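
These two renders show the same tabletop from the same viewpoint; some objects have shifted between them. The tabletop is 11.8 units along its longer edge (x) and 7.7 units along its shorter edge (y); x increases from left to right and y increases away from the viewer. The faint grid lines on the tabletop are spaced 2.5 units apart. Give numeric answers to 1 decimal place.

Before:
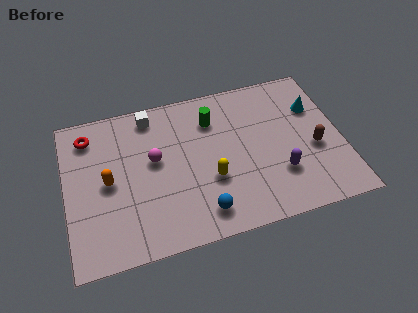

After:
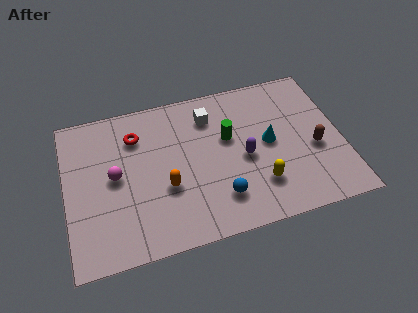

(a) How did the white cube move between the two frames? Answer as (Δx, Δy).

(2.5, -0.7)

The white cube was at about (3.8, 6.7) and moved to about (6.3, 6.0).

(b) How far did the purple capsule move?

1.8

From (9.0, 2.3) to (7.6, 3.5), the purple capsule covered √(1.4² + 1.2²) ≈ 1.8 units.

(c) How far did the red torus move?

2.1

From (1.1, 6.3) to (3.1, 5.8), the red torus covered √(2.0² + 0.5²) ≈ 2.1 units.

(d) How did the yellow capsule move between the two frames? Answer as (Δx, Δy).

(2.0, -0.8)

The yellow capsule was at about (6.1, 2.8) and moved to about (8.1, 2.0).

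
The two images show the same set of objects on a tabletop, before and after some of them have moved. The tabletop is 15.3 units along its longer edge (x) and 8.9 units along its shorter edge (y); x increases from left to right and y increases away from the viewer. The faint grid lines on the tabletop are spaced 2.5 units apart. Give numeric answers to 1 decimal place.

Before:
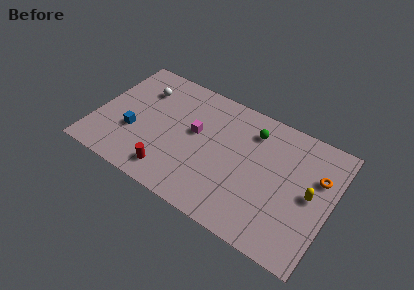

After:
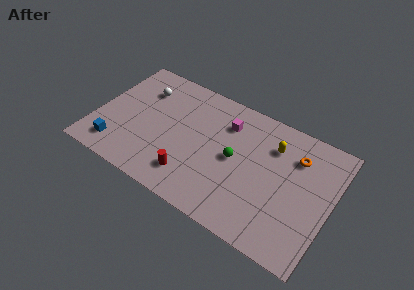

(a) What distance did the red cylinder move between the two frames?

1.4

The red cylinder was near (5.3, 1.5) before and (6.6, 1.9) after, so it travelled √(1.3² + 0.4²) ≈ 1.4 units.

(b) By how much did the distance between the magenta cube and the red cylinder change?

+1.3

The distance was about 3.8 in the first image and 5.1 in the second, so they moved 1.3 units further apart.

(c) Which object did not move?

the white sphere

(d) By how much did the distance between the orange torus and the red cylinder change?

-2.2

They were about 10.0 units apart before and 7.8 after — 2.2 units closer together.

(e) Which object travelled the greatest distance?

the yellow capsule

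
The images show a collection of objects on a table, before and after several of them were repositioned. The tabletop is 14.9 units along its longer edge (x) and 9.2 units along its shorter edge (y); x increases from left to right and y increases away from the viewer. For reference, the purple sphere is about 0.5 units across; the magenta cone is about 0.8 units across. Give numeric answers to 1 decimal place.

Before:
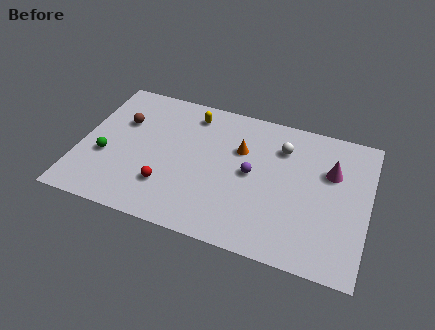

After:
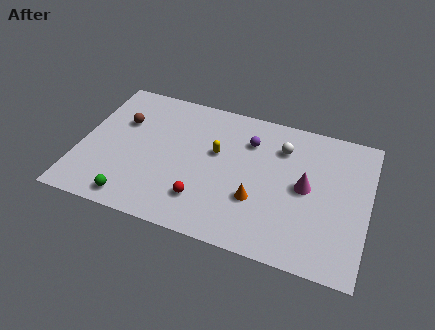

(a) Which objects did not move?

the white sphere and the brown sphere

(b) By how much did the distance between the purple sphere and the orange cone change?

+2.2

Before: roughly 1.6 units apart; after: 3.8. That's 2.2 units further apart.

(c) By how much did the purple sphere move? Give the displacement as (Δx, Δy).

(-0.3, 2.1)

From the two frames, the purple sphere sits at roughly (8.9, 4.7) before and (8.6, 6.8) after.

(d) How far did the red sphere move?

1.9

The red sphere moved from about (4.7, 2.5) to (6.6, 2.2), a distance of √(1.9² + 0.3²) ≈ 1.9.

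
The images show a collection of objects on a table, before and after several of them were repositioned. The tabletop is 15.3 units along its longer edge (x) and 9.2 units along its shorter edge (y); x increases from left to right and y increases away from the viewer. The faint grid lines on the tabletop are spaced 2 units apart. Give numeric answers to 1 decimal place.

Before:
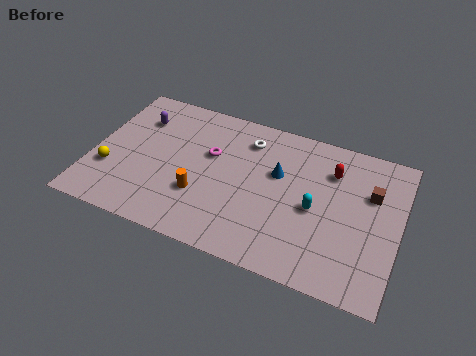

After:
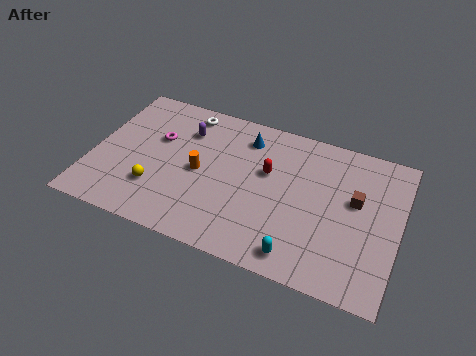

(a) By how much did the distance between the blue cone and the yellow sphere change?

-2.4

Before: roughly 8.6 units apart; after: 6.2. That's 2.4 units closer together.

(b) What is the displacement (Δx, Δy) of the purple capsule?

(2.4, 0.0)

The purple capsule started near (2.0, 6.8) and ended near (4.4, 6.8).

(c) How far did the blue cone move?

2.5

The blue cone was near (9.2, 5.7) before and (7.4, 7.4) after, so it travelled √(1.8² + 1.7²) ≈ 2.5 units.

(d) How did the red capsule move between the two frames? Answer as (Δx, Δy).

(-3.1, -1.2)

The red capsule started near (11.8, 6.8) and ended near (8.7, 5.6).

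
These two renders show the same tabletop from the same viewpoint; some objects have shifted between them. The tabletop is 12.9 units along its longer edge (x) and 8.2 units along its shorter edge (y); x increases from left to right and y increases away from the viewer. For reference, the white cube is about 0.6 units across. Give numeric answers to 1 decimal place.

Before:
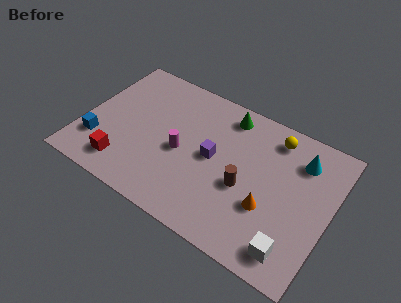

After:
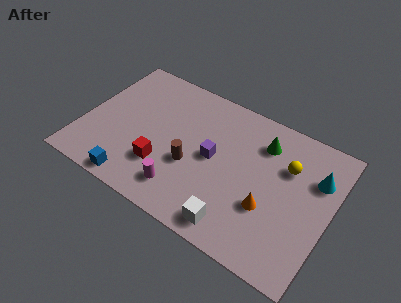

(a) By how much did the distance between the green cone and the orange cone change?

-1.5

The distance was about 5.0 in the first image and 3.5 in the second, so they moved 1.5 units closer together.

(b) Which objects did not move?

the orange cone and the purple cube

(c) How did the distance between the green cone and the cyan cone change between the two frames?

-1.1

The distance was about 4.1 in the first image and 3.0 in the second, so they moved 1.1 units closer together.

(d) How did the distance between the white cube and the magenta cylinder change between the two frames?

-3.7

They were about 6.6 units apart before and 2.9 after — 3.7 units closer together.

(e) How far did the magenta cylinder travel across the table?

2.1

The magenta cylinder was near (5.2, 3.7) before and (5.6, 1.6) after, so it travelled √(0.4² + 2.1²) ≈ 2.1 units.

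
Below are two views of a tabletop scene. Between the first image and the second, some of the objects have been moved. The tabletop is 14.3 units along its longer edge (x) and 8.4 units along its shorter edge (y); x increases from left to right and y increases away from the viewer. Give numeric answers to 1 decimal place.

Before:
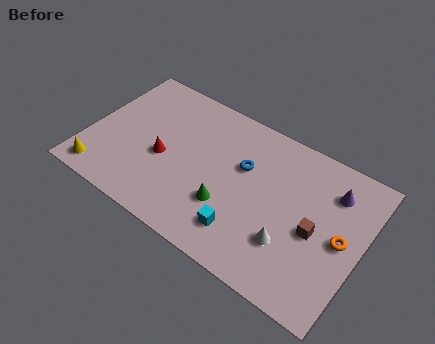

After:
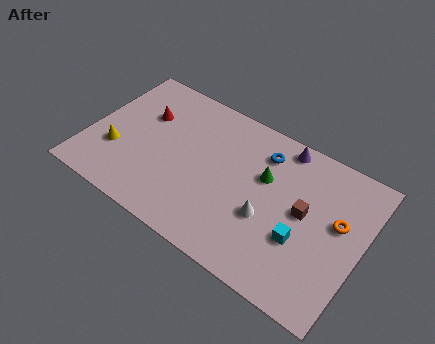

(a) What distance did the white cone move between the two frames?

1.5

From (10.9, 2.5) to (9.6, 3.2), the white cone covered √(1.3² + 0.7²) ≈ 1.5 units.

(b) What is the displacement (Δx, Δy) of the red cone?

(-1.4, 2.0)

The red cone was at about (4.0, 3.6) and moved to about (2.6, 5.6).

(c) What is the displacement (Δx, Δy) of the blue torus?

(0.8, 1.3)

From the two frames, the blue torus sits at roughly (8.0, 5.3) before and (8.8, 6.6) after.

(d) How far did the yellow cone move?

1.8

From (1.1, 1.1) to (1.6, 2.8), the yellow cone covered √(0.5² + 1.7²) ≈ 1.8 units.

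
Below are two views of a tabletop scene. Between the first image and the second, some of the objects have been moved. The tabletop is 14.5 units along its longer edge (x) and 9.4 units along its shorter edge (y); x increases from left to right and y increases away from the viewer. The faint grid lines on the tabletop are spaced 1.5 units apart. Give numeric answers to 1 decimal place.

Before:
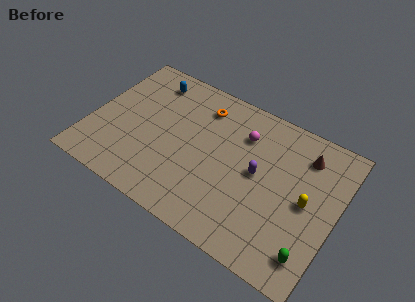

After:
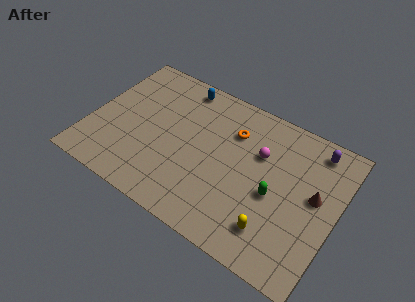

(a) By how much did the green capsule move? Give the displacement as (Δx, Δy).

(-2.5, 2.4)

The green capsule started near (13.5, 1.7) and ended near (11.0, 4.1).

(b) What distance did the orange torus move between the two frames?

2.1

The orange torus was near (6.1, 7.5) before and (8.1, 6.8) after, so it travelled √(2.0² + 0.7²) ≈ 2.1 units.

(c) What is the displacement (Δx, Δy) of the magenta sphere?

(1.1, -0.7)

The magenta sphere was at about (8.7, 6.9) and moved to about (9.8, 6.2).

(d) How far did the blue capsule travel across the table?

1.9

From (2.9, 7.8) to (4.7, 8.3), the blue capsule covered √(1.8² + 0.5²) ≈ 1.9 units.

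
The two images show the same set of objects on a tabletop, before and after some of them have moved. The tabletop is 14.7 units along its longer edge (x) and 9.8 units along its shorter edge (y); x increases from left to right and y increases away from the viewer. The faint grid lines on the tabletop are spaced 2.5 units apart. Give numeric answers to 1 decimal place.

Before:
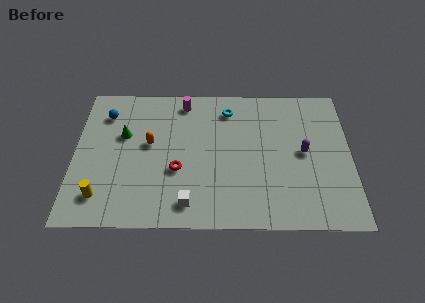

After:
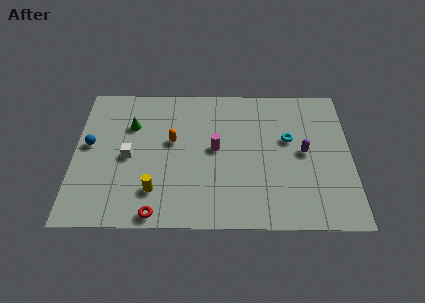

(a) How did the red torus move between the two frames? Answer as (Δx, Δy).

(-1.1, -2.9)

From the two frames, the red torus sits at roughly (5.5, 3.7) before and (4.4, 0.8) after.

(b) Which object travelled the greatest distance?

the white cube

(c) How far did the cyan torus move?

3.8

From (8.2, 8.0) to (11.4, 5.9), the cyan torus covered √(3.2² + 2.1²) ≈ 3.8 units.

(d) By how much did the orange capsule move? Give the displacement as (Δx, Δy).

(1.2, 0.2)

The orange capsule was at about (4.0, 5.5) and moved to about (5.2, 5.7).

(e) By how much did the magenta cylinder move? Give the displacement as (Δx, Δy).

(1.7, -3.3)

The magenta cylinder started near (5.8, 8.5) and ended near (7.5, 5.2).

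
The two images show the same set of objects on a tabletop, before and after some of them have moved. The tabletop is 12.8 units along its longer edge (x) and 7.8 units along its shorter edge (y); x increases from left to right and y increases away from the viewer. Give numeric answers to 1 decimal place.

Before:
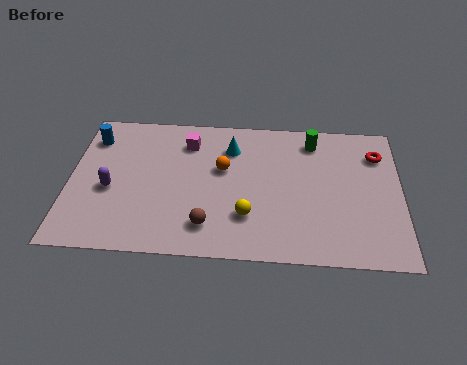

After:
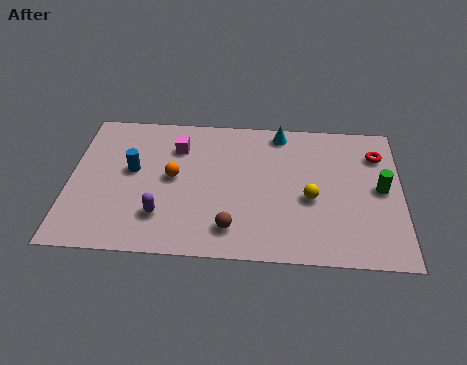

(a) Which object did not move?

the red torus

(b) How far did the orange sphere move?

2.0

From (5.9, 4.7) to (4.0, 4.1), the orange sphere covered √(1.9² + 0.6²) ≈ 2.0 units.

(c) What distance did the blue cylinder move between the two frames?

2.3

The blue cylinder was near (0.8, 6.1) before and (2.4, 4.4) after, so it travelled √(1.6² + 1.7²) ≈ 2.3 units.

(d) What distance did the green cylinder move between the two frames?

3.6

The green cylinder moved from about (9.4, 6.5) to (12.0, 4.0), a distance of √(2.6² + 2.5²) ≈ 3.6.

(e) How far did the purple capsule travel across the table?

2.4

The purple capsule moved from about (1.6, 3.3) to (3.6, 2.0), a distance of √(2.0² + 1.3²) ≈ 2.4.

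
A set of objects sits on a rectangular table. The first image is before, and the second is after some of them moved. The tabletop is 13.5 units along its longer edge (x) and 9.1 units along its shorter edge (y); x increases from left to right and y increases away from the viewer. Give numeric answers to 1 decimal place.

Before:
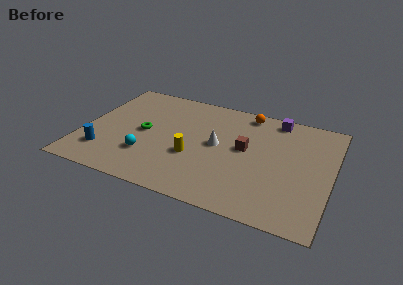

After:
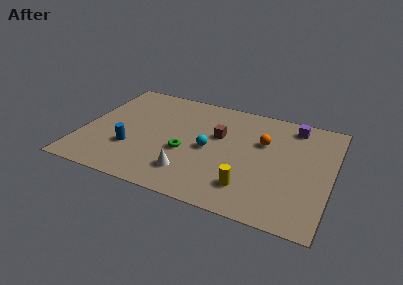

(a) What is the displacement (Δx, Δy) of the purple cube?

(1.0, -0.3)

From the two frames, the purple cube sits at roughly (10.2, 8.1) before and (11.2, 7.8) after.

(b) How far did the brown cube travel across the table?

1.6

The brown cube was near (8.8, 5.0) before and (7.3, 5.6) after, so it travelled √(1.5² + 0.6²) ≈ 1.6 units.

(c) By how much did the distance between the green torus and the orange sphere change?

-1.8

They were about 6.4 units apart before and 4.6 after — 1.8 units closer together.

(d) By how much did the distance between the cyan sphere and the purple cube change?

-3.0

They were about 8.5 units apart before and 5.5 after — 3.0 units closer together.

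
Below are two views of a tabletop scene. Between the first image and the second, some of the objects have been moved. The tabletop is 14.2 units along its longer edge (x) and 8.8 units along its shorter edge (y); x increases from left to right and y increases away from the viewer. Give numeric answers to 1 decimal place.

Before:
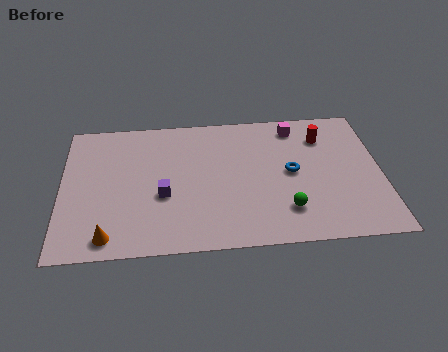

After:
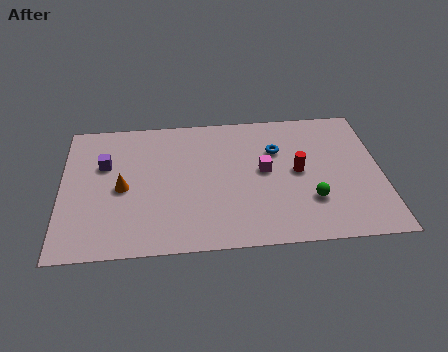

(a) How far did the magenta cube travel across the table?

3.2

The magenta cube was near (10.5, 7.5) before and (9.0, 4.7) after, so it travelled √(1.5² + 2.8²) ≈ 3.2 units.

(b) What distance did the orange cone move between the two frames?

3.1

The orange cone was near (2.1, 1.1) before and (2.7, 4.1) after, so it travelled √(0.6² + 3.0²) ≈ 3.1 units.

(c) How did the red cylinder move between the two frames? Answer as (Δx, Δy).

(-1.2, -2.2)

The red cylinder started near (11.7, 6.7) and ended near (10.5, 4.5).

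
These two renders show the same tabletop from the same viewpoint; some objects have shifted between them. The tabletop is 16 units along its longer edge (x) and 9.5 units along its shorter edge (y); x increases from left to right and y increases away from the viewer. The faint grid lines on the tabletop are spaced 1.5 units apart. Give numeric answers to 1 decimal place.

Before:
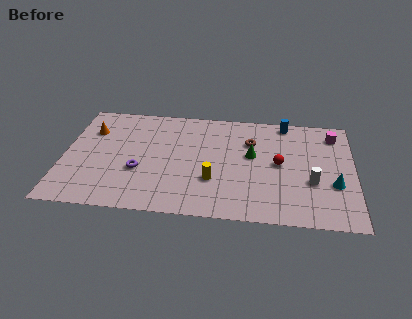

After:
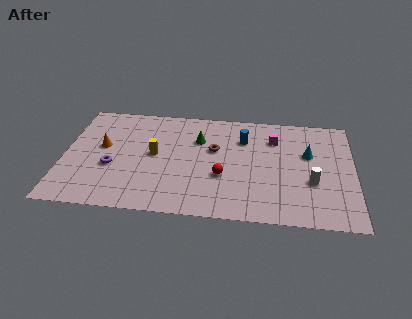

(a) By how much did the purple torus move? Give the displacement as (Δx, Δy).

(-1.5, 0.2)

From the two frames, the purple torus sits at roughly (4.2, 3.5) before and (2.7, 3.7) after.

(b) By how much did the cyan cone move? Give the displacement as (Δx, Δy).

(-1.4, 2.5)

From the two frames, the cyan cone sits at roughly (14.9, 3.4) before and (13.5, 5.9) after.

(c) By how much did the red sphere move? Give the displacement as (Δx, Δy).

(-3.1, -1.4)

The red sphere was at about (11.9, 4.9) and moved to about (8.8, 3.5).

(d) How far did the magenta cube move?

3.4

From (14.9, 7.8) to (11.6, 7.1), the magenta cube covered √(3.3² + 0.7²) ≈ 3.4 units.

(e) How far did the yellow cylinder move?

3.8

The yellow cylinder was near (8.3, 3.1) before and (5.0, 5.0) after, so it travelled √(3.3² + 1.9²) ≈ 3.8 units.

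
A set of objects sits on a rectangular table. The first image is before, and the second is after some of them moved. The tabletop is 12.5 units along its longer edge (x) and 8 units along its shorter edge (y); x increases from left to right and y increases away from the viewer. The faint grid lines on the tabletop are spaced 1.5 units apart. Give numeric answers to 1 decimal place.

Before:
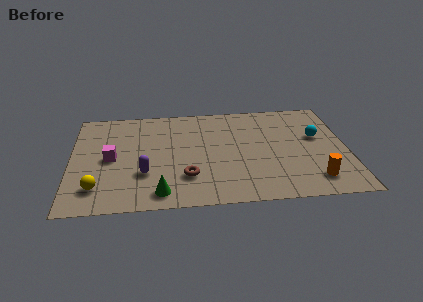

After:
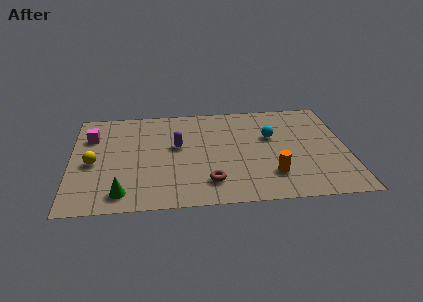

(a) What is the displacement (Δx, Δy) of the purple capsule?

(1.5, 2.0)

The purple capsule started near (3.3, 2.6) and ended near (4.8, 4.6).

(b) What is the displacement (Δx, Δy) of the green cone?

(-1.7, 0.1)

From the two frames, the green cone sits at roughly (4.0, 1.1) before and (2.3, 1.2) after.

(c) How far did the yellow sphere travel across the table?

1.9

The yellow sphere moved from about (1.2, 1.7) to (1.0, 3.6), a distance of √(0.2² + 1.9²) ≈ 1.9.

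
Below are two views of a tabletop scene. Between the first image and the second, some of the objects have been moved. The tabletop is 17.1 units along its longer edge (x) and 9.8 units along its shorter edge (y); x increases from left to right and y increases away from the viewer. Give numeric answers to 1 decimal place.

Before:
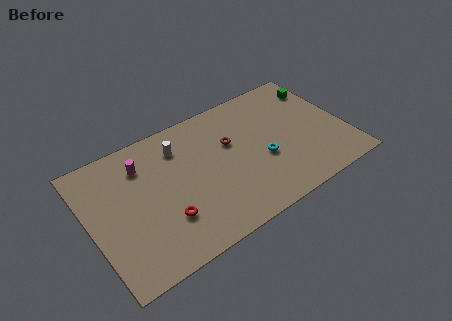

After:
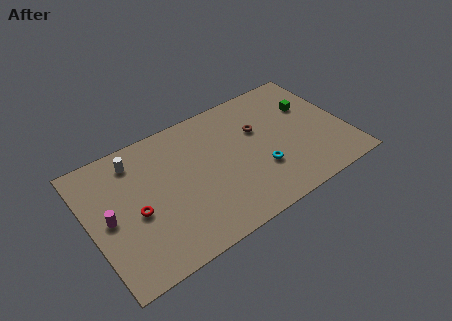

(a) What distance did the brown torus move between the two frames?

1.9

From (9.6, 6.2) to (11.5, 6.3), the brown torus covered √(1.9² + 0.1²) ≈ 1.9 units.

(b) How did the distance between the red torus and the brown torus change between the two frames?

+2.8

The distance was about 6.0 in the first image and 8.8 in the second, so they moved 2.8 units further apart.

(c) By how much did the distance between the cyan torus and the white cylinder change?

+2.8

Before: roughly 6.3 units apart; after: 9.1. That's 2.8 units further apart.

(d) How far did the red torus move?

2.2

The red torus was near (4.6, 2.9) before and (2.9, 4.3) after, so it travelled √(1.7² + 1.4²) ≈ 2.2 units.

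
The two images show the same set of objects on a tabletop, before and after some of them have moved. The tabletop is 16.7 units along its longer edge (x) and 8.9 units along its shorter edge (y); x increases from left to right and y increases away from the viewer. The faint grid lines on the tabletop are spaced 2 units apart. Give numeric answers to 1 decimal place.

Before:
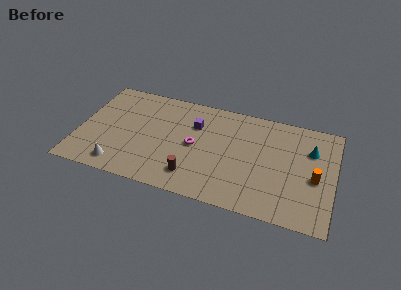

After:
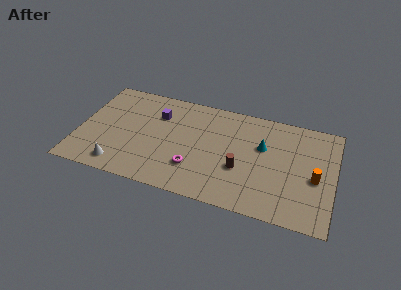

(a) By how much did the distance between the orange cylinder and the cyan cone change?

+1.6

The distance was about 2.3 in the first image and 3.9 in the second, so they moved 1.6 units further apart.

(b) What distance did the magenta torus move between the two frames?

1.9

The magenta torus was near (7.6, 4.4) before and (7.7, 2.5) after, so it travelled √(0.1² + 1.9²) ≈ 1.9 units.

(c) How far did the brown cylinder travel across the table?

3.4

The brown cylinder was near (7.7, 1.8) before and (10.7, 3.3) after, so it travelled √(3.0² + 1.5²) ≈ 3.4 units.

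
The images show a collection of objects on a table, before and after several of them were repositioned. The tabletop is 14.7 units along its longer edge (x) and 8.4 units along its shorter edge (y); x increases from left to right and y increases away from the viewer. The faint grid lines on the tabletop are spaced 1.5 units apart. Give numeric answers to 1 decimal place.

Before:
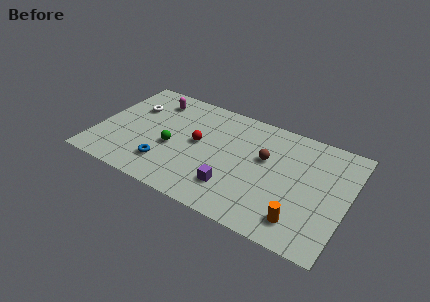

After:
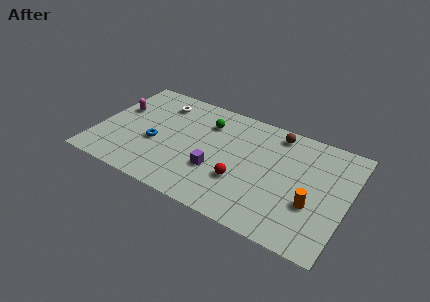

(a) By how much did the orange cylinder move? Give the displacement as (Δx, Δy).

(0.5, 1.4)

The orange cylinder was at about (12.3, 1.6) and moved to about (12.8, 3.0).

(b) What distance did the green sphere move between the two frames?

3.3

From (4.5, 3.5) to (6.2, 6.3), the green sphere covered √(1.7² + 2.8²) ≈ 3.3 units.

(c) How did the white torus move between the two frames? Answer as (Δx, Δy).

(1.5, 1.0)

The white torus started near (1.8, 5.7) and ended near (3.3, 6.7).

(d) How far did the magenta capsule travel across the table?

2.5

The magenta capsule moved from about (2.9, 6.8) to (1.0, 5.2), a distance of √(1.9² + 1.6²) ≈ 2.5.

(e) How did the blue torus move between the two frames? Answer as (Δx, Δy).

(-0.8, 1.4)

From the two frames, the blue torus sits at roughly (4.3, 2.0) before and (3.5, 3.4) after.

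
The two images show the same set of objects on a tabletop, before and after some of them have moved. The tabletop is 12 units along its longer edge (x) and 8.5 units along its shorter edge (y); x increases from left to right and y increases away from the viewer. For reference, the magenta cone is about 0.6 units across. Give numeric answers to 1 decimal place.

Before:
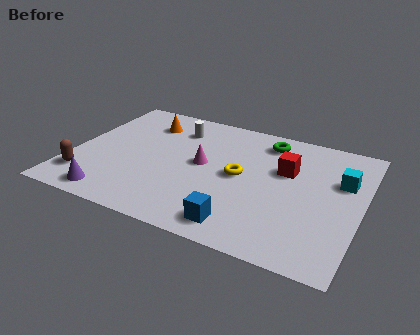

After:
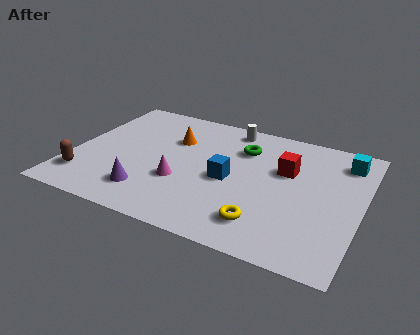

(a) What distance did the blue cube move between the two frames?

2.8

From (7.4, 1.2) to (6.6, 3.9), the blue cube covered √(0.8² + 2.7²) ≈ 2.8 units.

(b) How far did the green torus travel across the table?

1.3

The green torus was near (7.8, 7.1) before and (6.9, 6.2) after, so it travelled √(0.9² + 0.9²) ≈ 1.3 units.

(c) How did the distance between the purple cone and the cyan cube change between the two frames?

-0.9

Before: roughly 10.1 units apart; after: 9.2. That's 0.9 units closer together.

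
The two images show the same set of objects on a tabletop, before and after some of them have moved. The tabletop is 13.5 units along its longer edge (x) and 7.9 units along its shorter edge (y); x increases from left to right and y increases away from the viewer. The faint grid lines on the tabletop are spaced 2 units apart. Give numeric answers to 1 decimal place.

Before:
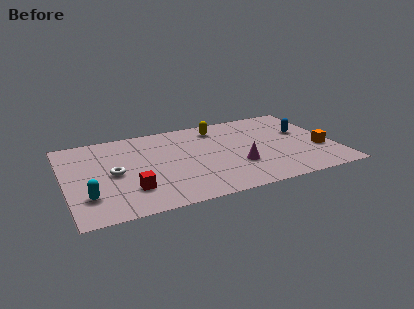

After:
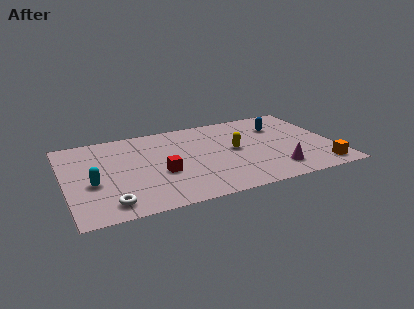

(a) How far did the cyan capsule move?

1.1

The cyan capsule was near (1.0, 2.1) before and (1.3, 3.2) after, so it travelled √(0.3² + 1.1²) ≈ 1.1 units.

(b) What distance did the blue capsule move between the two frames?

1.4

The blue capsule moved from about (12.1, 4.8) to (11.0, 5.7), a distance of √(1.1² + 0.9²) ≈ 1.4.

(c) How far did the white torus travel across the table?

2.6

From (2.4, 3.8) to (2.0, 1.2), the white torus covered √(0.4² + 2.6²) ≈ 2.6 units.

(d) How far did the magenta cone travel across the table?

2.1

The magenta cone moved from about (8.5, 2.6) to (10.3, 1.6), a distance of √(1.8² + 1.0²) ≈ 2.1.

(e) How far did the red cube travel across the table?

1.9

The red cube moved from about (3.1, 2.1) to (4.7, 3.1), a distance of √(1.6² + 1.0²) ≈ 1.9.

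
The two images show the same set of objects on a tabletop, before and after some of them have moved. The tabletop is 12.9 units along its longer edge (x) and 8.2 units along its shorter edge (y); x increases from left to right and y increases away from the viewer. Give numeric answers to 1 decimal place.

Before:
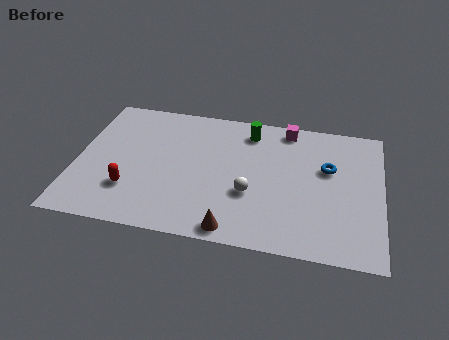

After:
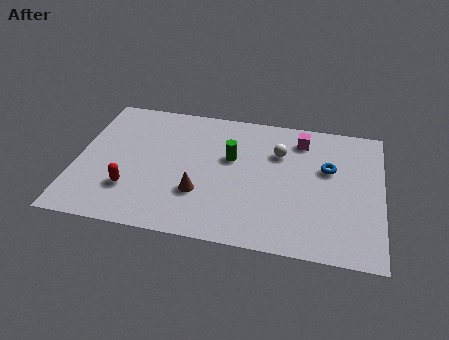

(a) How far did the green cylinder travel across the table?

1.9

From (7.2, 6.8) to (6.5, 5.0), the green cylinder covered √(0.7² + 1.8²) ≈ 1.9 units.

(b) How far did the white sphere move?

2.9

From (7.4, 3.0) to (8.5, 5.7), the white sphere covered √(1.1² + 2.7²) ≈ 2.9 units.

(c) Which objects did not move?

the red capsule and the blue torus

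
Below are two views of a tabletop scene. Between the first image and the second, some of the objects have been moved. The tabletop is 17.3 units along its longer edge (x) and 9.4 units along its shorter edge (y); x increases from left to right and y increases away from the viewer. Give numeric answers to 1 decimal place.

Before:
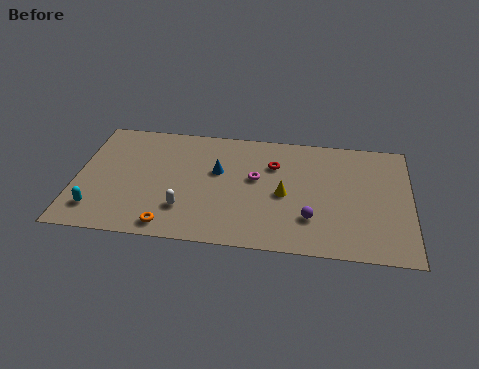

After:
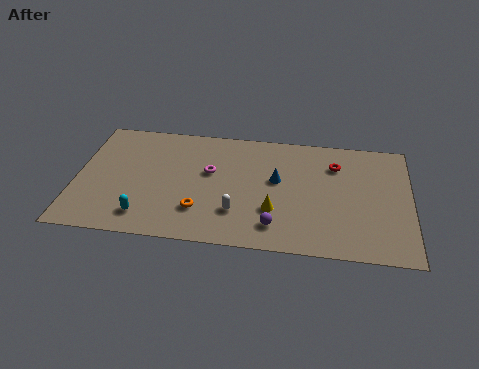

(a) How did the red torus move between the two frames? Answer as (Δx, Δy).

(3.2, 0.4)

The red torus started near (10.2, 6.6) and ended near (13.4, 7.0).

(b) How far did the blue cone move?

3.1

The blue cone moved from about (7.3, 5.7) to (10.4, 5.4), a distance of √(3.1² + 0.3²) ≈ 3.1.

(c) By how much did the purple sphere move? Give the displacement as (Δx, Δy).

(-1.8, -0.8)

From the two frames, the purple sphere sits at roughly (12.2, 2.6) before and (10.4, 1.8) after.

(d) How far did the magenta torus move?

2.4

The magenta torus was near (9.3, 5.4) before and (6.9, 5.6) after, so it travelled √(2.4² + 0.2²) ≈ 2.4 units.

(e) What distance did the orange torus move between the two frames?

2.1

The orange torus was near (5.0, 1.1) before and (6.5, 2.5) after, so it travelled √(1.5² + 1.4²) ≈ 2.1 units.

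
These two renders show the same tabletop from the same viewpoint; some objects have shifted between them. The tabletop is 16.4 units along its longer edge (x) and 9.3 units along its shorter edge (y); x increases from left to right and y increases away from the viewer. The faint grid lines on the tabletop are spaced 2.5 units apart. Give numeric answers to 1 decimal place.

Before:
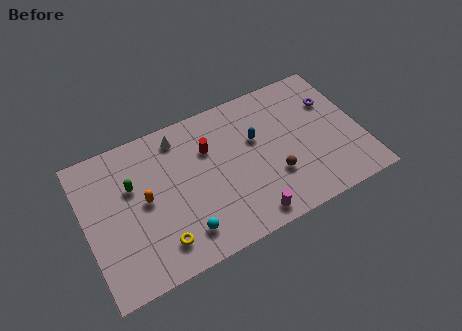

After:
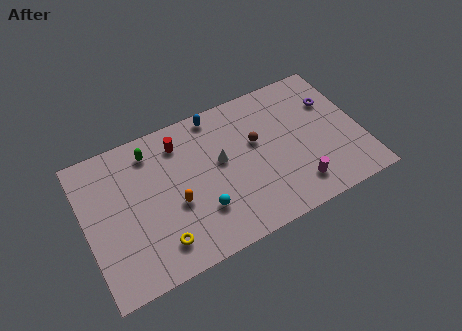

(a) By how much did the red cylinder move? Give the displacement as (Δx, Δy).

(-1.6, 1.1)

From the two frames, the red cylinder sits at roughly (7.5, 6.4) before and (5.9, 7.5) after.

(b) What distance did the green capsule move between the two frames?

2.1

From (2.9, 6.0) to (4.2, 7.7), the green capsule covered √(1.3² + 1.7²) ≈ 2.1 units.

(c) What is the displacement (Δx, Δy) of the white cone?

(2.2, -2.6)

The white cone was at about (5.9, 7.9) and moved to about (8.1, 5.3).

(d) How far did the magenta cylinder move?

3.1

The magenta cylinder was near (9.2, 1.1) before and (12.2, 1.8) after, so it travelled √(3.0² + 0.7²) ≈ 3.1 units.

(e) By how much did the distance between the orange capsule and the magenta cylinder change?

+0.5

Before: roughly 6.8 units apart; after: 7.3. That's 0.5 units further apart.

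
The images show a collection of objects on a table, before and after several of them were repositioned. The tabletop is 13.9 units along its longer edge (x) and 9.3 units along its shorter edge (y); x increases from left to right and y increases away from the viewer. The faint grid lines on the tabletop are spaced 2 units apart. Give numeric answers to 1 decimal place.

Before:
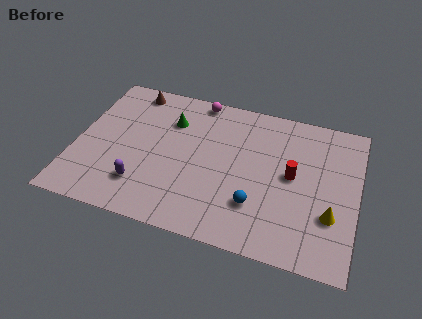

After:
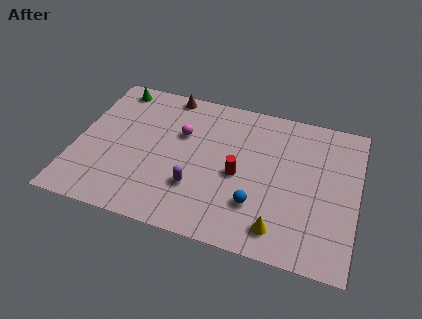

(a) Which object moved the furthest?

the green cone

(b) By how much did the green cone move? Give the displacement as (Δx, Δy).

(-3.0, 1.5)

The green cone started near (4.5, 6.7) and ended near (1.5, 8.2).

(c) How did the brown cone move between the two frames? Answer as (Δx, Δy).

(1.8, 0.3)

From the two frames, the brown cone sits at roughly (2.4, 8.2) before and (4.2, 8.5) after.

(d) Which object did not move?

the blue sphere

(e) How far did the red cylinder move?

2.7

From (10.7, 4.9) to (8.1, 4.2), the red cylinder covered √(2.6² + 0.7²) ≈ 2.7 units.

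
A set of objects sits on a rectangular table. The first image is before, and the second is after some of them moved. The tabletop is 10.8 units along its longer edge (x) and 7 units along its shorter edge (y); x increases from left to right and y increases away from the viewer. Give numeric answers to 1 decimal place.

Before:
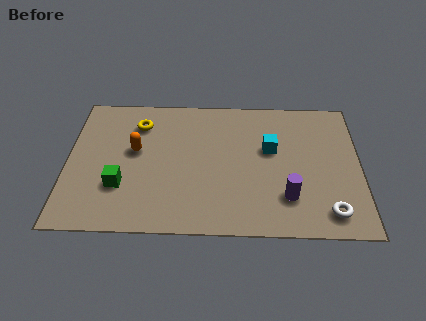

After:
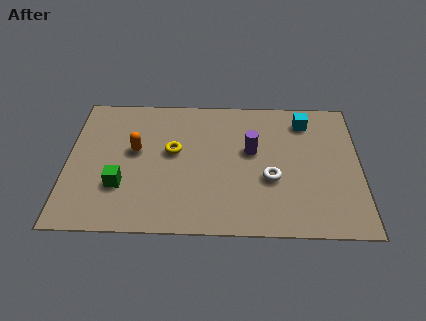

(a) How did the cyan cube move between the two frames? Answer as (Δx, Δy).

(1.3, 1.5)

The cyan cube started near (7.5, 4.2) and ended near (8.8, 5.7).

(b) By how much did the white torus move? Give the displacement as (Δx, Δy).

(-2.1, 1.6)

The white torus was at about (9.6, 1.1) and moved to about (7.5, 2.7).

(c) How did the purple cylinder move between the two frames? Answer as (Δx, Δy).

(-1.3, 2.3)

The purple cylinder was at about (8.1, 1.8) and moved to about (6.8, 4.1).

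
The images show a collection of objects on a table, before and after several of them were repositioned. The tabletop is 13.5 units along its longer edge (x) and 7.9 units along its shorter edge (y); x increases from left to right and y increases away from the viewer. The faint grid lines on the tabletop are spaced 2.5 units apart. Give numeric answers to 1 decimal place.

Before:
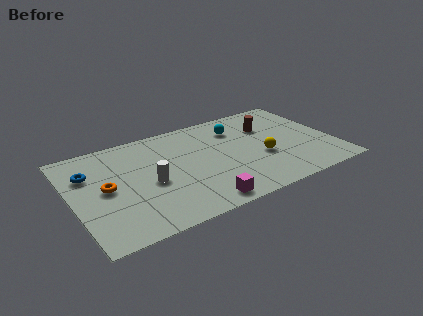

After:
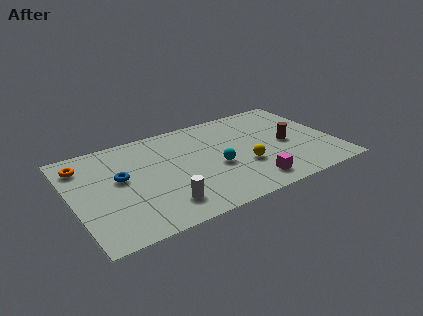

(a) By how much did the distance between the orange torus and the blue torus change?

+0.8

The distance was about 1.7 in the first image and 2.5 in the second, so they moved 0.8 units further apart.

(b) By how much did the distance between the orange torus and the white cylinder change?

+3.6

They were about 2.3 units apart before and 5.9 after — 3.6 units further apart.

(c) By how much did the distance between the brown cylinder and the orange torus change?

+1.8

They were about 8.8 units apart before and 10.6 after — 1.8 units further apart.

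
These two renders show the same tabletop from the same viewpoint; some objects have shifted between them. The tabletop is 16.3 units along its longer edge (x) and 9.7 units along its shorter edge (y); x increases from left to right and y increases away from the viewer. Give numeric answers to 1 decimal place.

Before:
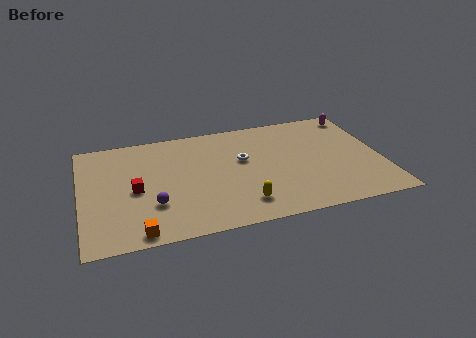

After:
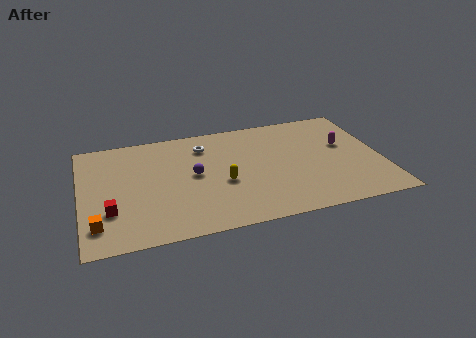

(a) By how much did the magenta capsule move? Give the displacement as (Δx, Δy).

(-1.0, -2.7)

The magenta capsule started near (15.4, 8.5) and ended near (14.4, 5.8).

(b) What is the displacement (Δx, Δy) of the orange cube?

(-2.1, 1.1)

The orange cube was at about (2.9, 0.9) and moved to about (0.8, 2.0).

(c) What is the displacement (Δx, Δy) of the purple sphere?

(2.3, 2.1)

The purple sphere was at about (3.8, 3.0) and moved to about (6.1, 5.1).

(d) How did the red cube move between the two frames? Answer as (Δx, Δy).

(-1.4, -1.5)

From the two frames, the red cube sits at roughly (2.9, 4.5) before and (1.5, 3.0) after.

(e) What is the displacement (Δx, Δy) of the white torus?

(-2.0, 1.8)

The white torus was at about (8.8, 5.8) and moved to about (6.8, 7.6).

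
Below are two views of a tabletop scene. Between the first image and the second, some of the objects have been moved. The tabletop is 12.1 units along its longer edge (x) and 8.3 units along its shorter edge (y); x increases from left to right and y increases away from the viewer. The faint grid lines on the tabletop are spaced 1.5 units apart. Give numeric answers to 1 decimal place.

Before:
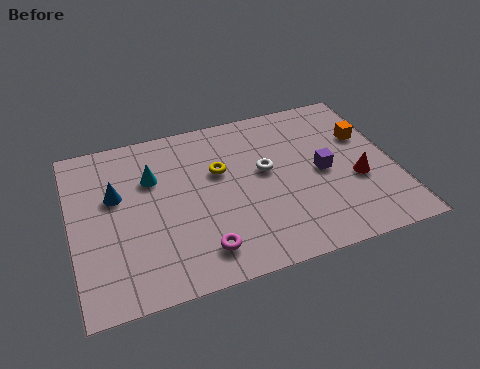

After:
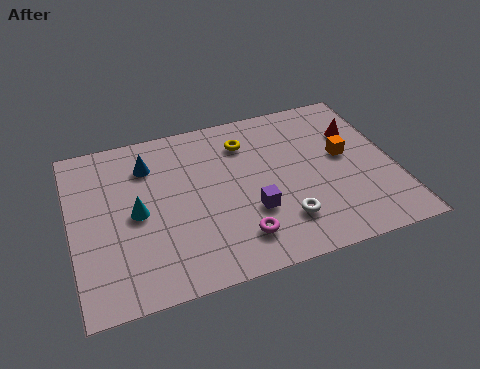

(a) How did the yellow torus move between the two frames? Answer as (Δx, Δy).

(1.1, 1.2)

The yellow torus started near (5.6, 5.2) and ended near (6.7, 6.4).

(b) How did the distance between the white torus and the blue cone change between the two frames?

+0.8

Before: roughly 5.6 units apart; after: 6.4. That's 0.8 units further apart.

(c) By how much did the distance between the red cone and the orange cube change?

-1.0

Before: roughly 2.3 units apart; after: 1.3. That's 1.0 units closer together.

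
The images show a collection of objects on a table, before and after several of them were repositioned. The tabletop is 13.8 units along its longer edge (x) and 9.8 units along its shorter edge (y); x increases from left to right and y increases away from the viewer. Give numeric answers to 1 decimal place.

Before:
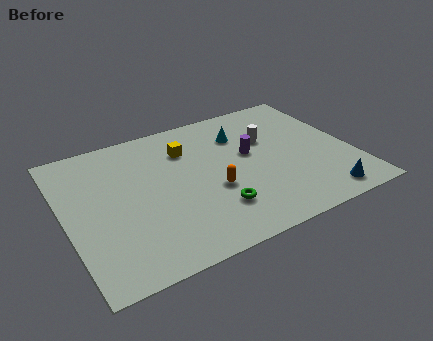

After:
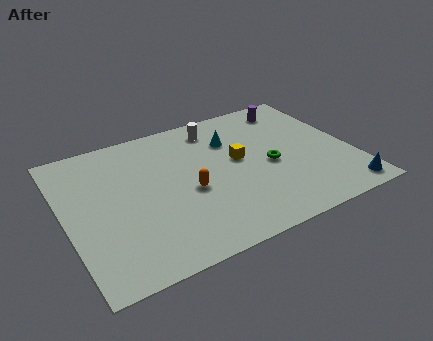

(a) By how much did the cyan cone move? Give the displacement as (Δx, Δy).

(-0.5, -0.2)

The cyan cone was at about (8.8, 7.2) and moved to about (8.3, 7.0).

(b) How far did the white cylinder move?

3.0

The white cylinder was near (10.0, 6.3) before and (7.7, 8.2) after, so it travelled √(2.3² + 1.9²) ≈ 3.0 units.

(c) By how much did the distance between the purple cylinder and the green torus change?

+0.5

Before: roughly 3.8 units apart; after: 4.3. That's 0.5 units further apart.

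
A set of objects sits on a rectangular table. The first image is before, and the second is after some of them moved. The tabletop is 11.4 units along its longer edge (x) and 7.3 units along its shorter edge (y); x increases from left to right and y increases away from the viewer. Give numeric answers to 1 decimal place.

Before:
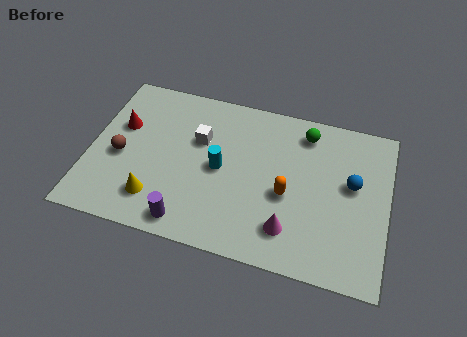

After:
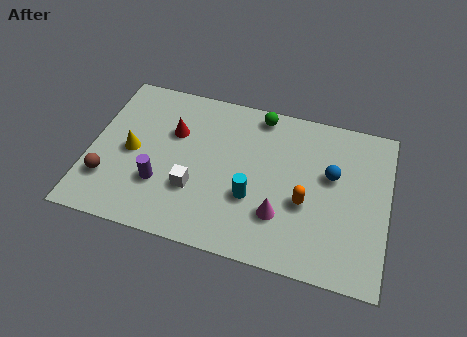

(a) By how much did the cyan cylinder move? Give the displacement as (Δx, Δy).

(1.3, -1.0)

The cyan cylinder started near (5.0, 3.6) and ended near (6.3, 2.6).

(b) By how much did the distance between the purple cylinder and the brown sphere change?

-1.6

Before: roughly 3.6 units apart; after: 2.0. That's 1.6 units closer together.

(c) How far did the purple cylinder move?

1.8

The purple cylinder moved from about (4.0, 0.9) to (2.8, 2.3), a distance of √(1.2² + 1.4²) ≈ 1.8.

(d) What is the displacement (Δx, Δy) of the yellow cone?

(-1.1, 1.9)

From the two frames, the yellow cone sits at roughly (2.7, 1.6) before and (1.6, 3.5) after.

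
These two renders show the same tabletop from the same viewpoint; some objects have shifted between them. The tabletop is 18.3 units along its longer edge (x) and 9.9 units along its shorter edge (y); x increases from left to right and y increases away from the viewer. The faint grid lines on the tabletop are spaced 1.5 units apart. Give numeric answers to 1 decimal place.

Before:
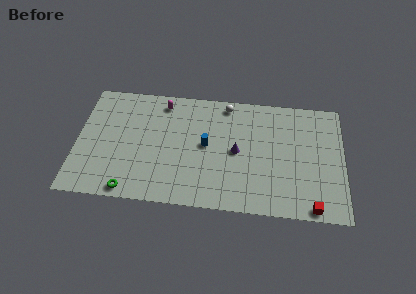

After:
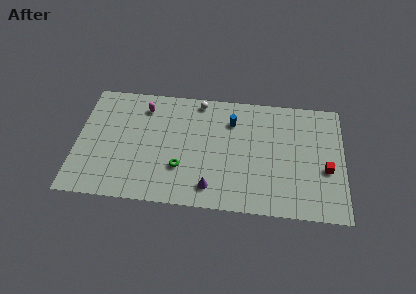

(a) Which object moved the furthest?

the green torus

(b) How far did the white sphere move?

1.9

The white sphere was near (10.2, 8.8) before and (8.3, 8.9) after, so it travelled √(1.9² + 0.1²) ≈ 1.9 units.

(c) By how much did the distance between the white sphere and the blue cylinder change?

-1.1

They were about 3.8 units apart before and 2.7 after — 1.1 units closer together.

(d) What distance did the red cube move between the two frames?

3.3

From (16.2, 0.8) to (17.1, 4.0), the red cube covered √(0.9² + 3.2²) ≈ 3.3 units.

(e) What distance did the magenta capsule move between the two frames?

1.4

From (5.8, 8.5) to (4.5, 8.0), the magenta capsule covered √(1.3² + 0.5²) ≈ 1.4 units.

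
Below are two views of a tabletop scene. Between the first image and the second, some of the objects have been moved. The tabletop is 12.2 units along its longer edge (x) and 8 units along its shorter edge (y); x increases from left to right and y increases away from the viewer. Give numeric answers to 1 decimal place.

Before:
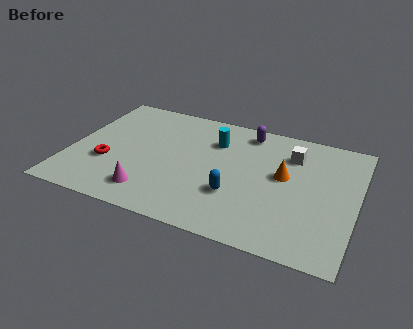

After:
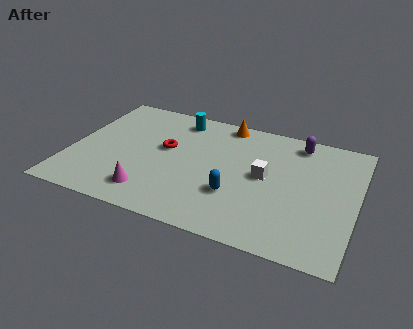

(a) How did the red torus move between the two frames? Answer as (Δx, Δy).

(2.3, 1.8)

From the two frames, the red torus sits at roughly (1.7, 2.8) before and (4.0, 4.6) after.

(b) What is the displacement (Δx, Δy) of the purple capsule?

(2.2, 0.0)

The purple capsule started near (7.3, 6.9) and ended near (9.5, 6.9).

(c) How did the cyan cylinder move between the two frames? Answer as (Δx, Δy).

(-1.7, 1.0)

From the two frames, the cyan cylinder sits at roughly (6.0, 5.8) before and (4.3, 6.8) after.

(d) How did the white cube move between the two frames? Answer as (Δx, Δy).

(-1.0, -1.8)

The white cube started near (9.3, 6.0) and ended near (8.3, 4.2).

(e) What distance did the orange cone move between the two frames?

3.9

The orange cone was near (9.1, 4.5) before and (6.3, 7.2) after, so it travelled √(2.8² + 2.7²) ≈ 3.9 units.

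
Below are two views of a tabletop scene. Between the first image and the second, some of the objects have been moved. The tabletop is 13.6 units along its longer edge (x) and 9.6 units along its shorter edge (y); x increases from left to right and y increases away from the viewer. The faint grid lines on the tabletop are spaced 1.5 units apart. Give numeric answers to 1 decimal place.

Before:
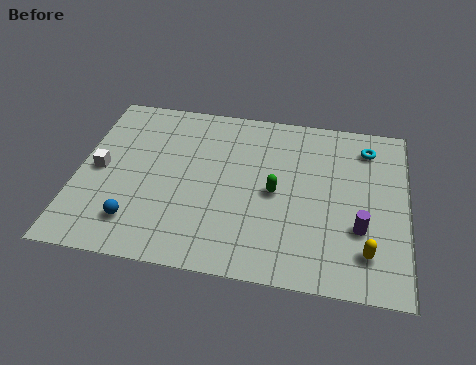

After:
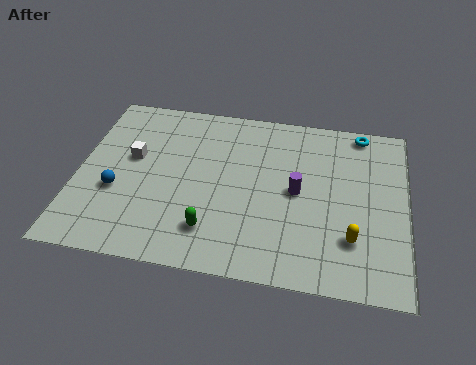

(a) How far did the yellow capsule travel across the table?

0.8

The yellow capsule moved from about (12.0, 2.0) to (11.4, 2.6), a distance of √(0.6² + 0.6²) ≈ 0.8.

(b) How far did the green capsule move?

3.5

From (8.2, 4.6) to (5.7, 2.1), the green capsule covered √(2.5² + 2.5²) ≈ 3.5 units.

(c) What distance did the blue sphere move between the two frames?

1.8

From (2.6, 2.0) to (1.7, 3.6), the blue sphere covered √(0.9² + 1.6²) ≈ 1.8 units.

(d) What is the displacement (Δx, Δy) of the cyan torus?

(-0.3, 0.9)

The cyan torus was at about (11.9, 7.8) and moved to about (11.6, 8.7).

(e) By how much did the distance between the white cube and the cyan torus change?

-1.5

They were about 11.4 units apart before and 9.9 after — 1.5 units closer together.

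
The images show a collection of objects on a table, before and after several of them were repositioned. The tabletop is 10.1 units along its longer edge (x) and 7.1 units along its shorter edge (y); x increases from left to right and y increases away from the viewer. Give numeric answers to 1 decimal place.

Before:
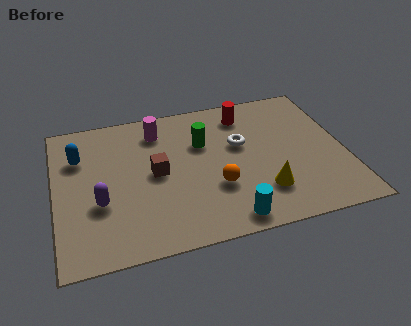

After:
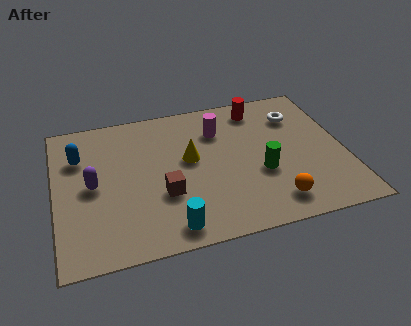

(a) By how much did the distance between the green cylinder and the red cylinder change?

+1.4

They were about 1.9 units apart before and 3.3 after — 1.4 units further apart.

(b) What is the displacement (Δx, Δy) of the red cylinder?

(0.5, 0.2)

The red cylinder started near (6.8, 5.8) and ended near (7.3, 6.0).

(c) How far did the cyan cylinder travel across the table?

2.0

The cyan cylinder moved from about (5.8, 0.8) to (3.8, 0.9), a distance of √(2.0² + 0.1²) ≈ 2.0.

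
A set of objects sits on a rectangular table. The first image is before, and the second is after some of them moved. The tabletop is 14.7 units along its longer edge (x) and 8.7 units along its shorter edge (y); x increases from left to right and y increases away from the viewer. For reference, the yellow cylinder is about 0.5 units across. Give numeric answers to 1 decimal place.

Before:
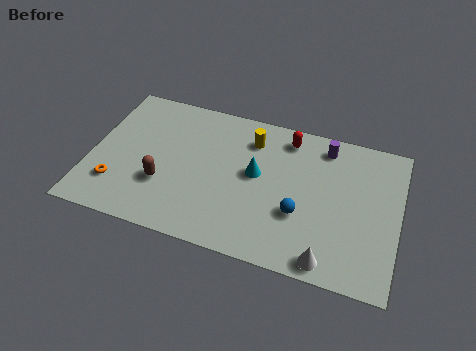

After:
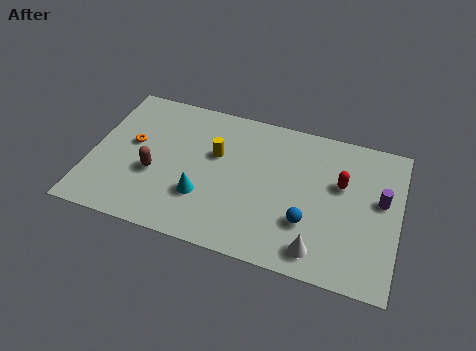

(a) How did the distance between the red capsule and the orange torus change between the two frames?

+0.6

Before: roughly 9.4 units apart; after: 10.0. That's 0.6 units further apart.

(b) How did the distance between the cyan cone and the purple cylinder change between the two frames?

+4.6

Before: roughly 4.0 units apart; after: 8.6. That's 4.6 units further apart.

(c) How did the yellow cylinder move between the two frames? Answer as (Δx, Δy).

(-1.6, -1.4)

From the two frames, the yellow cylinder sits at roughly (7.5, 6.8) before and (5.9, 5.4) after.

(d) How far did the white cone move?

0.6

The white cone was near (11.6, 0.9) before and (11.1, 1.3) after, so it travelled √(0.5² + 0.4²) ≈ 0.6 units.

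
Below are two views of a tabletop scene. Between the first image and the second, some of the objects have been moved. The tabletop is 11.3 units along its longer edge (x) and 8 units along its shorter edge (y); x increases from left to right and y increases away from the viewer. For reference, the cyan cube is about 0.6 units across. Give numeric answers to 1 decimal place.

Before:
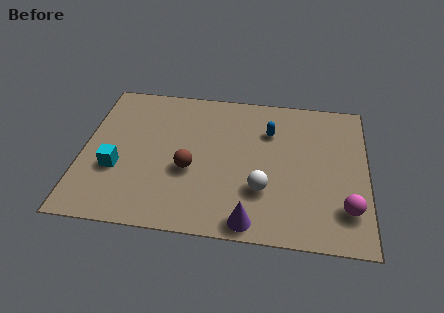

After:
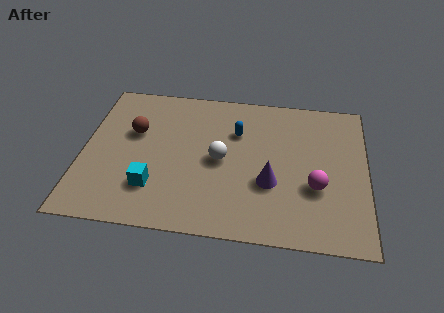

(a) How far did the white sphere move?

2.2

From (7.2, 2.5) to (5.5, 3.9), the white sphere covered √(1.7² + 1.4²) ≈ 2.2 units.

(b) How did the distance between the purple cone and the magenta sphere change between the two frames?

-2.1

Before: roughly 3.9 units apart; after: 1.8. That's 2.1 units closer together.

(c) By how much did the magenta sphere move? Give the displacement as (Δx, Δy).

(-1.2, 1.0)

From the two frames, the magenta sphere sits at roughly (10.5, 1.9) before and (9.3, 2.9) after.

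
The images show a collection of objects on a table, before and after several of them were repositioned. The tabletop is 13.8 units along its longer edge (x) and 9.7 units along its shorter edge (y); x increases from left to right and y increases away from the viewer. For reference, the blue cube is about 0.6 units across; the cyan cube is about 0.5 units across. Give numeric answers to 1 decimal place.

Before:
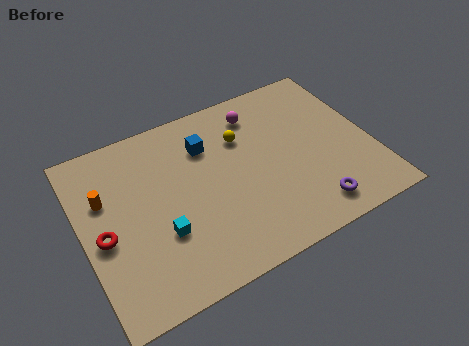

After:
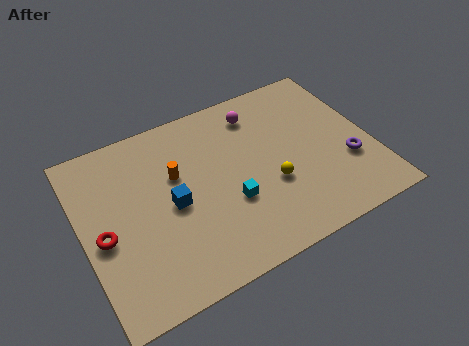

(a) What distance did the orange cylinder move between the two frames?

3.4

From (1.2, 6.3) to (4.6, 6.1), the orange cylinder covered √(3.4² + 0.2²) ≈ 3.4 units.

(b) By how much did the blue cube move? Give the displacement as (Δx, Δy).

(-2.0, -2.5)

From the two frames, the blue cube sits at roughly (6.2, 7.1) before and (4.2, 4.6) after.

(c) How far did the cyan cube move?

3.3

The cyan cube was near (3.5, 3.3) before and (6.8, 3.5) after, so it travelled √(3.3² + 0.2²) ≈ 3.3 units.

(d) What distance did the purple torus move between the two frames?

2.8

The purple torus moved from about (10.4, 1.5) to (12.5, 3.3), a distance of √(2.1² + 1.8²) ≈ 2.8.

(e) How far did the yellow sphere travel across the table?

3.3

From (7.9, 6.8) to (8.8, 3.6), the yellow sphere covered √(0.9² + 3.2²) ≈ 3.3 units.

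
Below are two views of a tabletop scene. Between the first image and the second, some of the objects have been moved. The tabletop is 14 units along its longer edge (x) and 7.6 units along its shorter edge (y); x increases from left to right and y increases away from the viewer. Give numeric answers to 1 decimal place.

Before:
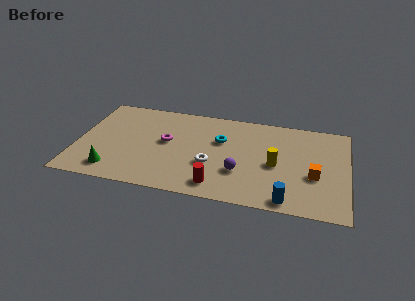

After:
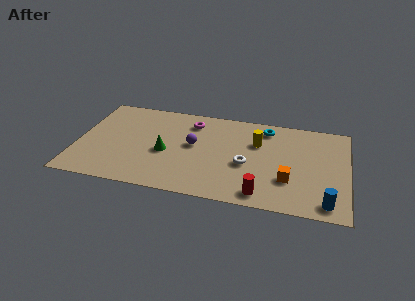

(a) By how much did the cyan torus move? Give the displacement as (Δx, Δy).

(2.3, 1.5)

From the two frames, the cyan torus sits at roughly (7.4, 4.9) before and (9.7, 6.4) after.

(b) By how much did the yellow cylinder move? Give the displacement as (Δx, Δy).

(-1.0, 1.6)

The yellow cylinder started near (10.3, 3.5) and ended near (9.3, 5.1).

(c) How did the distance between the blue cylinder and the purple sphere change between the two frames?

+4.7

They were about 3.0 units apart before and 7.7 after — 4.7 units further apart.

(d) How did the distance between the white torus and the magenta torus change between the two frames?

+1.4

The distance was about 2.8 in the first image and 4.2 in the second, so they moved 1.4 units further apart.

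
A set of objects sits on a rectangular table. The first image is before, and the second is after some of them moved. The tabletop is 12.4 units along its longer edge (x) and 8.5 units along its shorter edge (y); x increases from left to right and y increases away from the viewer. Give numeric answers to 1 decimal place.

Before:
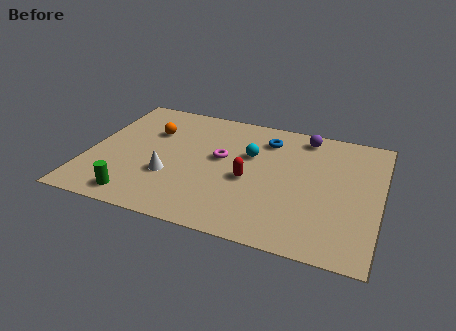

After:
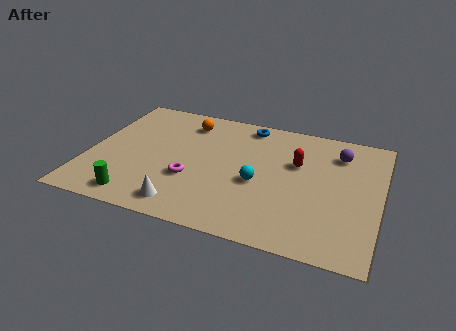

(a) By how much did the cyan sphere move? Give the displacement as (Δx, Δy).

(0.5, -1.8)

From the two frames, the cyan sphere sits at roughly (6.8, 5.4) before and (7.3, 3.6) after.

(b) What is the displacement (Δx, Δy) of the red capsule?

(1.9, 1.7)

From the two frames, the red capsule sits at roughly (6.9, 3.7) before and (8.8, 5.4) after.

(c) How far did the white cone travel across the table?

1.9

The white cone moved from about (3.6, 2.9) to (4.4, 1.2), a distance of √(0.8² + 1.7²) ≈ 1.9.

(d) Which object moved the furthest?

the red capsule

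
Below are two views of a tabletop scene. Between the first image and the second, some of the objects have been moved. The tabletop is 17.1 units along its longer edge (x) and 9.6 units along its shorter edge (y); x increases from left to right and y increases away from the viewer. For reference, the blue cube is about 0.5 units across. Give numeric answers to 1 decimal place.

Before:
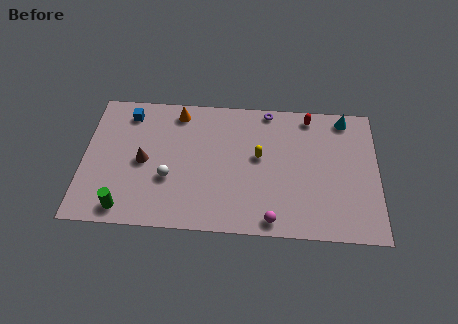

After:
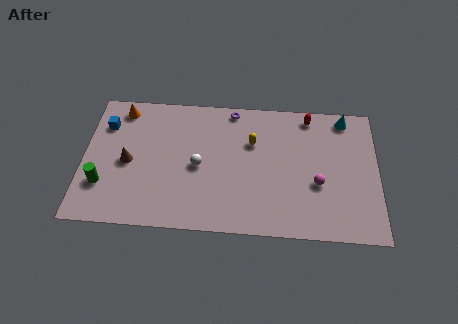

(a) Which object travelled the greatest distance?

the magenta sphere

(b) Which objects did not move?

the cyan cone and the red capsule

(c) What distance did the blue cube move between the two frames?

1.6

The blue cube was near (2.5, 8.0) before and (1.2, 7.1) after, so it travelled √(1.3² + 0.9²) ≈ 1.6 units.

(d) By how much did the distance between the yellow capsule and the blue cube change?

+0.5

They were about 8.1 units apart before and 8.6 after — 0.5 units further apart.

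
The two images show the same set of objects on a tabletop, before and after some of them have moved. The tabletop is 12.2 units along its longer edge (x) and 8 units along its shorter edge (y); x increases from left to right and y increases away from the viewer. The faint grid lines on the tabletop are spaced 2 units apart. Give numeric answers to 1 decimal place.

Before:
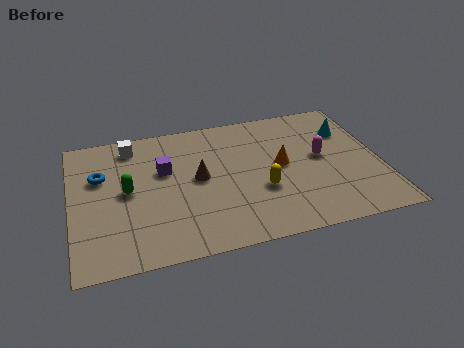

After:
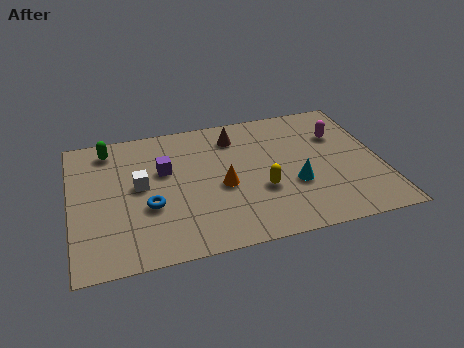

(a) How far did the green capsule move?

2.8

From (2.2, 4.1) to (1.6, 6.8), the green capsule covered √(0.6² + 2.7²) ≈ 2.8 units.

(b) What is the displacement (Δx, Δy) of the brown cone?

(1.6, 2.2)

From the two frames, the brown cone sits at roughly (5.0, 4.2) before and (6.6, 6.4) after.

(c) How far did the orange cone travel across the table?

2.5

From (8.3, 4.2) to (5.9, 3.5), the orange cone covered √(2.4² + 0.7²) ≈ 2.5 units.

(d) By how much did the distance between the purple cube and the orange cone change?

-2.0

Before: roughly 4.7 units apart; after: 2.7. That's 2.0 units closer together.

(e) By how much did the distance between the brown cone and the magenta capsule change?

-0.7

Before: roughly 4.9 units apart; after: 4.2. That's 0.7 units closer together.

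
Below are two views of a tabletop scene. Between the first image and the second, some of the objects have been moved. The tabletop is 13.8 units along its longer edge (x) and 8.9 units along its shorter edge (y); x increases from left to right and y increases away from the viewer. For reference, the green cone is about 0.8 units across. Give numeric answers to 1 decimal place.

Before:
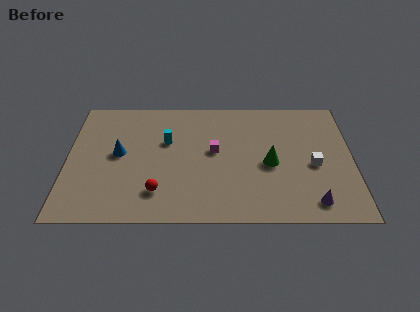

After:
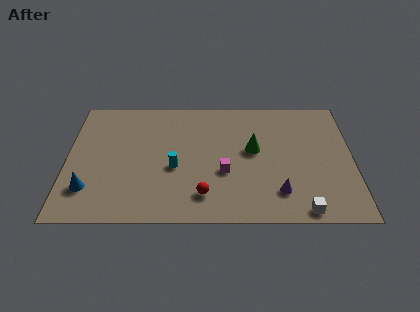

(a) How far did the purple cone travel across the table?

1.7

From (11.8, 1.3) to (10.2, 2.0), the purple cone covered √(1.6² + 0.7²) ≈ 1.7 units.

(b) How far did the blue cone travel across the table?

2.9

The blue cone was near (2.5, 4.7) before and (1.1, 2.2) after, so it travelled √(1.4² + 2.5²) ≈ 2.9 units.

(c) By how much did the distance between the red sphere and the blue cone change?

+2.2

They were about 3.3 units apart before and 5.5 after — 2.2 units further apart.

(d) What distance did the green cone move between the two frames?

1.3

From (9.8, 4.0) to (9.0, 5.0), the green cone covered √(0.8² + 1.0²) ≈ 1.3 units.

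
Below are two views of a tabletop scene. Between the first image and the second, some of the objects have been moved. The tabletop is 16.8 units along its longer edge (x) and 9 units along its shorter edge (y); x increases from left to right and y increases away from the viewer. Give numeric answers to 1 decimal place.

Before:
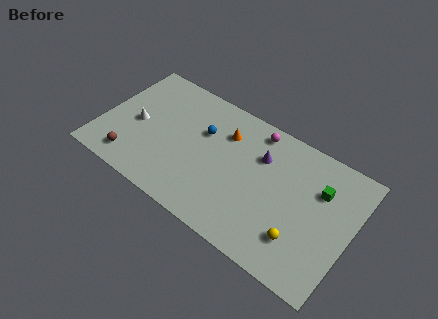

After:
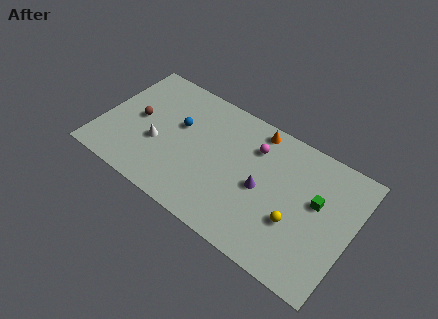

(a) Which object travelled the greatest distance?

the brown sphere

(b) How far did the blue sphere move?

1.6

The blue sphere moved from about (6.6, 5.9) to (5.0, 5.5), a distance of √(1.6² + 0.4²) ≈ 1.6.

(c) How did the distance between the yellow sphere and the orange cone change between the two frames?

-1.3

The distance was about 7.2 in the first image and 5.9 in the second, so they moved 1.3 units closer together.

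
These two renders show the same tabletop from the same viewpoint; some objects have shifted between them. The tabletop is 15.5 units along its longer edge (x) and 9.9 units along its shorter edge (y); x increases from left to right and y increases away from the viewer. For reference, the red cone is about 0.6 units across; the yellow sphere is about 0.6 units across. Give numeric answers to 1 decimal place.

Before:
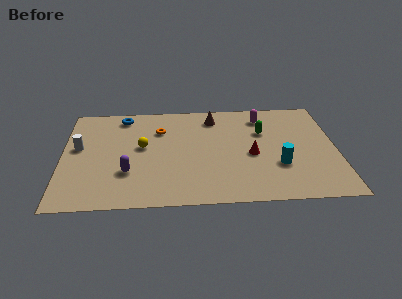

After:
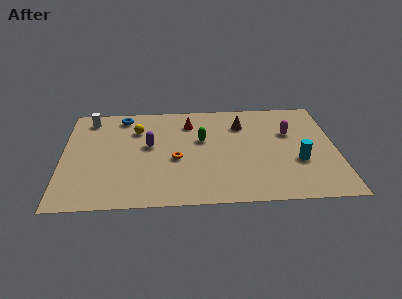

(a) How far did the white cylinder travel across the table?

2.9

The white cylinder moved from about (0.9, 5.6) to (1.5, 8.4), a distance of √(0.6² + 2.8²) ≈ 2.9.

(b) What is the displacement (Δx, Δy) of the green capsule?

(-3.5, -0.6)

From the two frames, the green capsule sits at roughly (11.4, 6.6) before and (7.9, 6.0) after.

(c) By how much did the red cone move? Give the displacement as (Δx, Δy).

(-3.5, 3.3)

The red cone started near (10.7, 4.4) and ended near (7.2, 7.7).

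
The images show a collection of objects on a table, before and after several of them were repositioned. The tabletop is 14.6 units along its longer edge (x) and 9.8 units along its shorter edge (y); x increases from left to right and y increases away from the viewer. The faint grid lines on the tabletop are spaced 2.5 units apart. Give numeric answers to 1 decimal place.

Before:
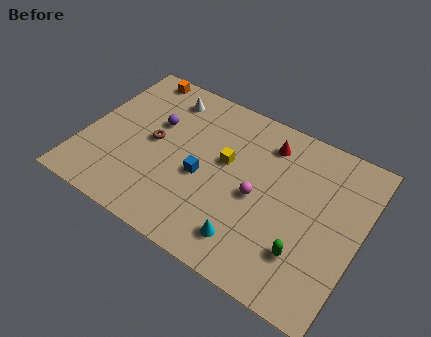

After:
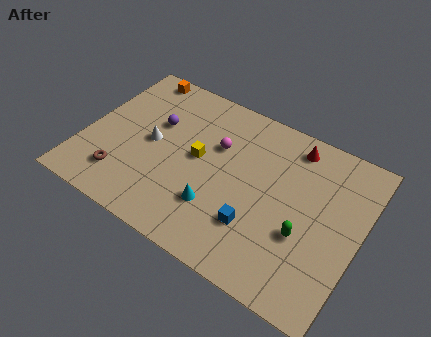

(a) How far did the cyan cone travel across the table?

2.1

From (9.3, 1.8) to (7.4, 2.8), the cyan cone covered √(1.9² + 1.0²) ≈ 2.1 units.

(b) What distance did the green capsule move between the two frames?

1.0

The green capsule was near (12.1, 2.6) before and (11.9, 3.6) after, so it travelled √(0.2² + 1.0²) ≈ 1.0 units.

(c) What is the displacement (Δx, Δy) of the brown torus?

(-1.2, -2.9)

The brown torus started near (3.6, 5.0) and ended near (2.4, 2.1).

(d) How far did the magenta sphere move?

3.1

The magenta sphere moved from about (9.3, 4.5) to (6.8, 6.4), a distance of √(2.5² + 1.9²) ≈ 3.1.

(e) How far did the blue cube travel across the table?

3.4

The blue cube was near (6.4, 4.2) before and (9.5, 2.8) after, so it travelled √(3.1² + 1.4²) ≈ 3.4 units.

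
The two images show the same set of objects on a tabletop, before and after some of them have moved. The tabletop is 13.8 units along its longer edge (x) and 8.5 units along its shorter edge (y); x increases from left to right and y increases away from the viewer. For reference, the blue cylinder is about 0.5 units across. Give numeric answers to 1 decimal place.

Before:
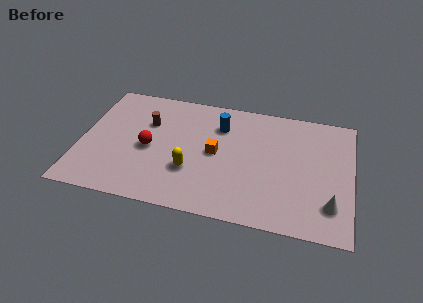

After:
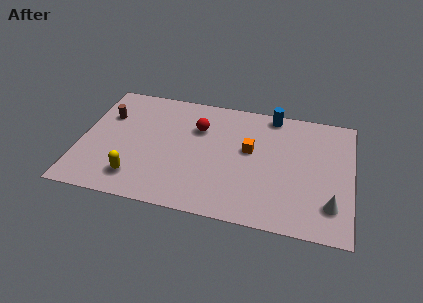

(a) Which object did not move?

the white cone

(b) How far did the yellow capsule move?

2.9

From (5.7, 2.8) to (3.0, 1.7), the yellow capsule covered √(2.7² + 1.1²) ≈ 2.9 units.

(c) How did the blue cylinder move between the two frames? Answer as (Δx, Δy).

(2.6, 1.4)

The blue cylinder was at about (7.0, 6.3) and moved to about (9.6, 7.7).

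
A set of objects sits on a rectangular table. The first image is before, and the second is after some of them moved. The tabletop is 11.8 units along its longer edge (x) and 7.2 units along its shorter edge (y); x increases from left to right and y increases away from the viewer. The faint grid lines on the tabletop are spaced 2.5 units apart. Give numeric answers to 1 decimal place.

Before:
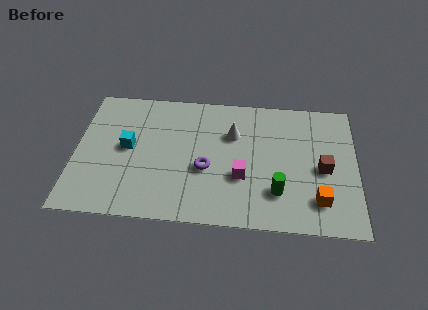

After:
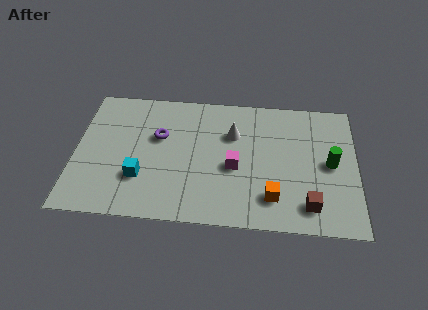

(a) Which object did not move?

the white cone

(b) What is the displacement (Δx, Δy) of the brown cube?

(-0.6, -2.0)

From the two frames, the brown cube sits at roughly (10.4, 3.3) before and (9.8, 1.3) after.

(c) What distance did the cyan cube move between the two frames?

1.7

From (2.2, 3.8) to (2.8, 2.2), the cyan cube covered √(0.6² + 1.6²) ≈ 1.7 units.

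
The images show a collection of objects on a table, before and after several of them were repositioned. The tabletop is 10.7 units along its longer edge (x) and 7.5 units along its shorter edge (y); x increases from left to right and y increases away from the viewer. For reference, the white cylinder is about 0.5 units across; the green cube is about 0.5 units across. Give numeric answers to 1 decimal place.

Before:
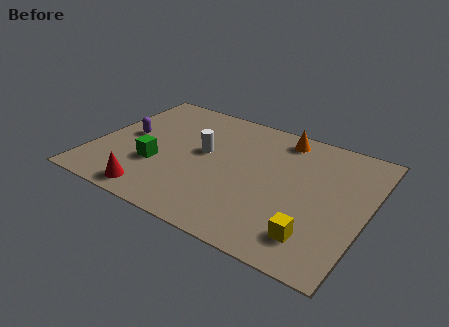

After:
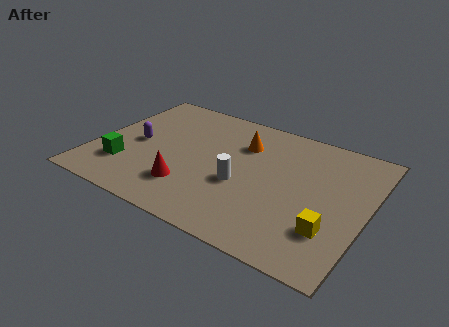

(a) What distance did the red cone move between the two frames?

1.6

The red cone moved from about (2.8, 0.9) to (4.0, 1.9), a distance of √(1.2² + 1.0²) ≈ 1.6.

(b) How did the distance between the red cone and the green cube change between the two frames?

+0.9

They were about 1.7 units apart before and 2.6 after — 0.9 units further apart.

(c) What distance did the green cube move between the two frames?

1.3

From (2.6, 2.6) to (1.4, 2.0), the green cube covered √(1.2² + 0.6²) ≈ 1.3 units.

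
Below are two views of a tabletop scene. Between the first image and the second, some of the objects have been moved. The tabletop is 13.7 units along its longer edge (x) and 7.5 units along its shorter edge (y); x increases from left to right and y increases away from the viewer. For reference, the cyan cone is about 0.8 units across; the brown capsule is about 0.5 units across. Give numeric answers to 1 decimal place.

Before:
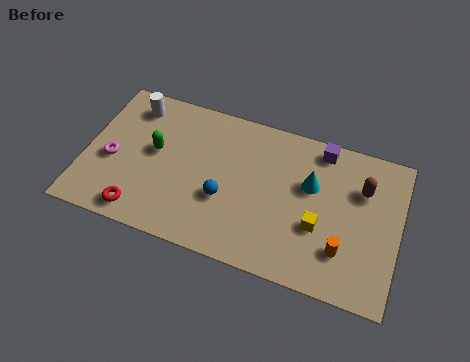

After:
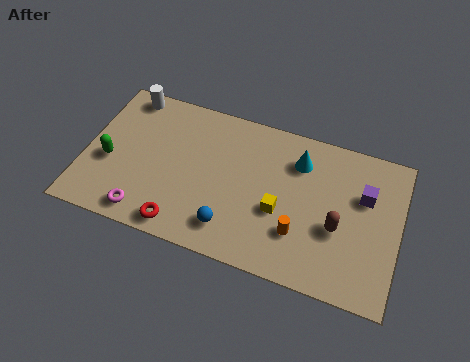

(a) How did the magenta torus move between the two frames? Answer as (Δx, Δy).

(1.7, -2.2)

The magenta torus was at about (1.2, 3.2) and moved to about (2.9, 1.0).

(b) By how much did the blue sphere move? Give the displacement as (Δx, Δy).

(0.4, -1.3)

The blue sphere started near (6.2, 2.8) and ended near (6.6, 1.5).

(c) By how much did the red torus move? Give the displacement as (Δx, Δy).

(1.8, -0.1)

The red torus was at about (2.7, 1.0) and moved to about (4.5, 0.9).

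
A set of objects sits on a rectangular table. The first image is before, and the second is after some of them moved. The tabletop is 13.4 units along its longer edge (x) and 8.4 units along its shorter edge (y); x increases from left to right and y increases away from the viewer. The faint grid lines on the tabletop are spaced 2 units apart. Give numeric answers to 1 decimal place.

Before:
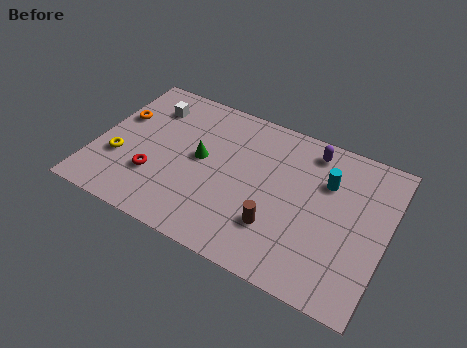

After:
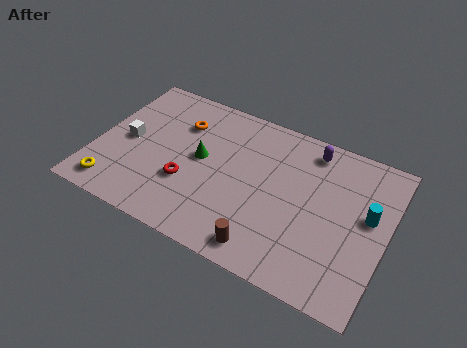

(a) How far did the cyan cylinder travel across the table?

2.2

From (10.5, 5.8) to (12.5, 4.8), the cyan cylinder covered √(2.0² + 1.0²) ≈ 2.2 units.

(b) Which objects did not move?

the purple capsule and the green cone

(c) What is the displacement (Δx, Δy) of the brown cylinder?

(-0.3, -1.3)

From the two frames, the brown cylinder sits at roughly (8.6, 2.4) before and (8.3, 1.1) after.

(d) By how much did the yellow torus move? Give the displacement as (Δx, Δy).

(0.0, -1.7)

From the two frames, the yellow torus sits at roughly (1.2, 2.9) before and (1.2, 1.2) after.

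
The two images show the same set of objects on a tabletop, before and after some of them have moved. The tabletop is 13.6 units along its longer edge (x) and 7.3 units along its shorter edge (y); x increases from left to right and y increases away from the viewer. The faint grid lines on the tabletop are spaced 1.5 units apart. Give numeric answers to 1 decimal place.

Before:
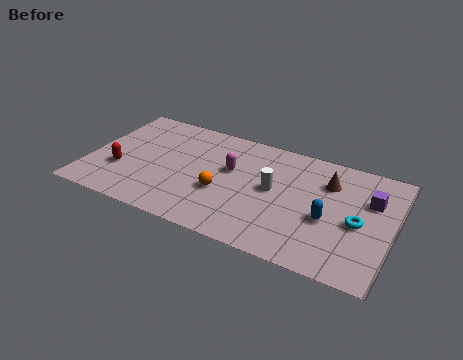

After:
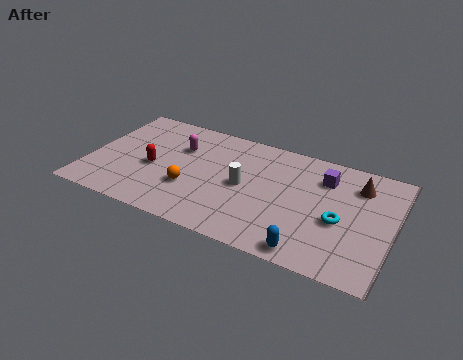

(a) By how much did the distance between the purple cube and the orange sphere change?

-0.3

Before: roughly 6.7 units apart; after: 6.4. That's 0.3 units closer together.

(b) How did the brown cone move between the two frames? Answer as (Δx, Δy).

(1.3, 0.3)

From the two frames, the brown cone sits at roughly (10.6, 5.3) before and (11.9, 5.6) after.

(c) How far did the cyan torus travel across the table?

0.8

The cyan torus moved from about (12.1, 3.3) to (11.3, 3.1), a distance of √(0.8² + 0.2²) ≈ 0.8.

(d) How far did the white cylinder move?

1.3

The white cylinder moved from about (8.3, 3.9) to (7.0, 3.6), a distance of √(1.3² + 0.3²) ≈ 1.3.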